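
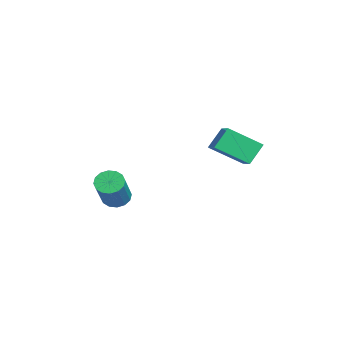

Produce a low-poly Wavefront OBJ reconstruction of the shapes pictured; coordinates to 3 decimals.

v -0.139 -2.266 -1.233
v 0.412 -2.29 -1.712
v 1.77 -2.759 -0.125
v 1.219 -2.734 0.353
v 0.399 -1.931 -1.595
v 1.757 -2.399 -0.009
v 0.243 -1.661 -1.381
v 1.601 -2.13 0.205
v -0.016 -1.554 -1.128
v 1.342 -2.022 0.458
v -0.308 -1.637 -0.903
v 1.05 -2.106 0.683
v -0.554 -1.889 -0.766
v 0.803 -2.357 0.82
v -0.69 -2.241 -0.755
v 0.668 -2.71 0.832
v -0.677 -2.601 -0.871
v 0.681 -3.069 0.715
v -0.521 -2.87 -1.085
v 0.837 -3.339 0.501
v -0.262 -2.978 -1.338
v 1.096 -3.446 0.248
v 0.03 -2.894 -1.563
v 1.388 -3.363 0.023
v 0.277 -2.643 -1.7
v 1.634 -3.111 -0.114
v 0.392 2.577 3.037
v 1.574 2.654 3.548
v 0.724 4.155 2.033
v 1.906 4.232 2.543
v 0.854 1.868 2.077
v 2.036 1.945 2.587
v 1.186 3.446 1.072
v 2.368 3.523 1.583
f 2 1 5
f 2 5 3
f 3 5 6
f 3 6 4
f 5 1 7
f 5 7 6
f 6 7 8
f 6 8 4
f 7 1 9
f 7 9 8
f 8 9 10
f 8 10 4
f 9 1 11
f 9 11 10
f 10 11 12
f 10 12 4
f 11 1 13
f 11 13 12
f 12 13 14
f 12 14 4
f 13 1 15
f 13 15 14
f 14 15 16
f 14 16 4
f 15 1 17
f 15 17 16
f 16 17 18
f 16 18 4
f 17 1 19
f 17 19 18
f 18 19 20
f 18 20 4
f 19 1 21
f 19 21 20
f 20 21 22
f 20 22 4
f 21 1 23
f 21 23 22
f 22 23 24
f 22 24 4
f 23 1 25
f 23 25 24
f 24 25 26
f 24 26 4
f 25 1 2
f 25 2 26
f 26 2 3
f 26 3 4
f 28 30 27
f 31 28 27
f 27 30 29
f 29 31 27
f 28 34 30
f 32 28 31
f 32 34 28
f 30 34 29
f 33 31 29
f 29 34 33
f 33 32 31
f 34 32 33



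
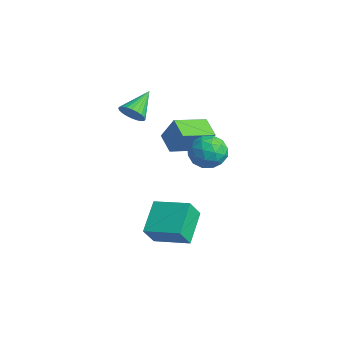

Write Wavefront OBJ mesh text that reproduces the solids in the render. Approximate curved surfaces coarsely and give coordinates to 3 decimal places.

v 2.335 -2.784 -2.857
v 2.594 -3.494 -1.775
v 1.188 -1.596 -1.802
v 1.447 -2.306 -0.72
v 3.853 -1.654 -2.48
v 4.112 -2.364 -1.398
v 2.706 -0.466 -1.425
v 2.965 -1.176 -0.343
v -3.33 -0.947 2.553
v -2.639 -0.607 2.542
v -3.97 0.387 3.507
v -2.766 -0.491 2.295
v -2.978 -0.445 2.087
v -3.244 -0.475 1.951
v -3.523 -0.577 1.906
v -3.773 -0.735 1.96
v -3.955 -0.925 2.104
v -4.042 -1.119 2.316
v -4.021 -1.287 2.565
v -3.895 -1.402 2.811
v -3.682 -1.449 3.019
v -3.416 -1.419 3.155
v -3.137 -1.317 3.2
v -2.888 -1.159 3.146
v -2.705 -0.968 3.002
v -2.618 -0.775 2.79
v -3.222 0.634 0.579
v -2.539 1 1.956
v -3.248 2.521 0.091
v -2.565 2.887 1.468
v -2.095 0.513 0.052
v -1.412 0.879 1.429
v -2.121 2.4 -0.436
v -1.438 2.766 0.941
v -0.058 1.826 1.874
v 0.834 2.127 1.362
v -0.274 0.533 0.738
v 0.618 0.834 0.226
v 0.682 0.406 1.207
v 0.815 1.205 1.909
v -0.255 1.455 0.191
v -0.122 2.254 0.893
v 0.713 1.898 0.321
v 1.292 1.249 0.95
v -0.732 1.411 1.15
v -0.153 0.762 1.779
v 0.407 2.09 1.718
v 0.153 0.57 0.382
v 0.19 0.318 0.959
v 0.715 0.495 0.658
v 0.396 1.548 2.04
v 0.92 1.725 1.738
v 0.831 0.713 1.647
v -0.36 0.935 0.362
v 0.164 1.112 0.06
v -0.155 2.165 1.442
v 0.37 2.342 1.141
v -0.271 1.947 0.453
v 0.86 2.132 0.805
v 0.733 1.372 0.137
v 0.22 1.737 0.117
v 0.298 2.207 0.529
v 1.201 1.751 1.174
v 1.074 0.991 0.507
v 1.111 0.739 1.083
v 1.189 1.209 1.496
v 1.129 1.616 0.563
v -0.514 1.669 1.593
v -0.641 0.909 0.926
v -0.629 1.451 0.604
v -0.551 1.921 1.017
v -0.173 1.288 1.963
v -0.3 0.528 1.295
v 0.262 0.453 1.571
v 0.34 0.923 1.983
v -0.569 1.044 1.537
f 2 4 1
f 5 2 1
f 1 4 3
f 3 5 1
f 2 8 4
f 6 2 5
f 6 8 2
f 4 8 3
f 7 5 3
f 3 8 7
f 7 6 5
f 8 6 7
f 10 9 12
f 10 12 11
f 12 9 13
f 12 13 11
f 13 9 14
f 13 14 11
f 14 9 15
f 14 15 11
f 15 9 16
f 15 16 11
f 16 9 17
f 16 17 11
f 17 9 18
f 17 18 11
f 18 9 19
f 18 19 11
f 19 9 20
f 19 20 11
f 20 9 21
f 20 21 11
f 21 9 22
f 21 22 11
f 22 9 23
f 22 23 11
f 23 9 24
f 23 24 11
f 24 9 25
f 24 25 11
f 25 9 26
f 25 26 11
f 26 9 10
f 26 10 11
f 28 30 27
f 31 28 27
f 27 30 29
f 29 31 27
f 28 34 30
f 32 28 31
f 32 34 28
f 30 34 29
f 33 31 29
f 29 34 33
f 33 32 31
f 34 32 33
f 35 72 51
f 72 46 75
f 51 75 40
f 72 75 51
f 35 51 47
f 51 40 52
f 47 52 36
f 51 52 47
f 35 47 56
f 47 36 57
f 56 57 42
f 47 57 56
f 35 56 68
f 56 42 71
f 68 71 45
f 56 71 68
f 35 68 72
f 68 45 76
f 72 76 46
f 68 76 72
f 36 52 63
f 52 40 66
f 63 66 44
f 52 66 63
f 40 75 53
f 75 46 74
f 53 74 39
f 75 74 53
f 46 76 73
f 76 45 69
f 73 69 37
f 76 69 73
f 45 71 70
f 71 42 58
f 70 58 41
f 71 58 70
f 42 57 62
f 57 36 59
f 62 59 43
f 57 59 62
f 38 64 50
f 64 44 65
f 50 65 39
f 64 65 50
f 38 50 48
f 50 39 49
f 48 49 37
f 50 49 48
f 38 48 55
f 48 37 54
f 55 54 41
f 48 54 55
f 38 55 60
f 55 41 61
f 60 61 43
f 55 61 60
f 38 60 64
f 60 43 67
f 64 67 44
f 60 67 64
f 39 65 53
f 65 44 66
f 53 66 40
f 65 66 53
f 37 49 73
f 49 39 74
f 73 74 46
f 49 74 73
f 41 54 70
f 54 37 69
f 70 69 45
f 54 69 70
f 43 61 62
f 61 41 58
f 62 58 42
f 61 58 62
f 44 67 63
f 67 43 59
f 63 59 36
f 67 59 63



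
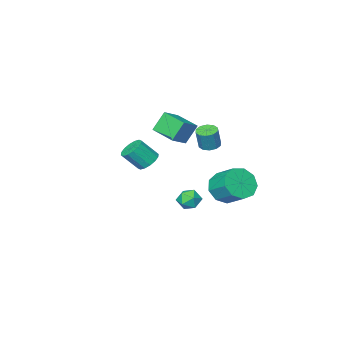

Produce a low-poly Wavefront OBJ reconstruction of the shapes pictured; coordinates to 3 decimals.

v 3.183 3.799 0.28
v 3.672 3.58 -0.185
v 4.407 3.101 0.815
v 3.917 3.321 1.28
v 3.773 3.922 -0.095
v 4.508 3.443 0.905
v 3.715 4.231 0.095
v 4.45 3.752 1.095
v 3.515 4.424 0.335
v 4.25 3.946 1.335
v 3.225 4.45 0.56
v 3.96 3.972 1.56
v 2.925 4.302 0.71
v 3.659 3.823 1.71
v 2.693 4.019 0.745
v 3.428 3.54 1.745
v 2.592 3.677 0.655
v 3.327 3.198 1.655
v 2.65 3.368 0.465
v 3.385 2.889 1.465
v 2.85 3.174 0.225
v 3.585 2.696 1.225
v 3.14 3.148 -0
v 3.875 2.67 1
v 3.441 3.297 -0.15
v 4.175 2.818 0.85
v -3.704 0.137 -1.811
v -3.128 -0.112 -1.936
v -2.799 0.015 -0.674
v -3.376 0.263 -0.549
v -3.105 0.281 -1.982
v -2.776 0.407 -0.72
v -3.31 0.618 -1.962
v -2.981 0.744 -0.7
v -3.666 0.771 -1.884
v -3.338 0.898 -0.623
v -4.037 0.683 -1.779
v -3.708 0.809 -0.517
v -4.281 0.385 -1.686
v -3.952 0.512 -0.424
v -4.304 -0.007 -1.64
v -3.975 0.119 -0.378
v -4.099 -0.344 -1.66
v -3.77 -0.218 -0.398
v -3.742 -0.498 -1.737
v -3.414 -0.371 -0.476
v -3.372 -0.409 -1.843
v -3.043 -0.283 -0.581
v 0.123 3.895 -3.881
v 0.616 4.419 -3.68
v 0.484 3.201 -2.96
v 0.977 3.725 -2.759
v 0.245 3.851 -2.68
v 0.022 4.28 -3.249
v 1.078 3.34 -3.391
v 0.855 3.769 -3.96
v 1.206 4.075 -3.377
v 0.692 4.391 -2.937
v 0.408 3.229 -3.703
v -0.106 3.545 -3.263
v -1.713 -0.174 0.89
v -0.643 0.036 1.482
v -1.863 1.393 0.606
v -0.794 1.603 1.198
v -1.026 -0.323 -0.298
v 0.043 -0.113 0.294
v -1.177 1.244 -0.582
v -0.107 1.454 0.01
v -3.33 1.943 -4.38
v -2.427 2.316 -4.885
v -2.487 3.651 -4.005
v -3.39 3.277 -3.5
v -3.041 2.536 -5.26
v -3.101 3.871 -4.38
v -3.791 2.478 -5.223
v -3.85 3.813 -4.343
v -4.325 2.17 -4.792
v -4.384 3.505 -3.912
v -4.393 1.755 -4.168
v -4.453 3.09 -3.288
v -3.965 1.428 -3.643
v -4.024 2.763 -2.763
v -3.239 1.342 -3.463
v -3.299 2.677 -2.583
v -2.556 1.537 -3.712
v -2.616 2.871 -2.832
v -2.236 1.921 -4.274
v -2.295 3.256 -3.394
f 2 1 5
f 2 5 3
f 3 5 6
f 3 6 4
f 5 1 7
f 5 7 6
f 6 7 8
f 6 8 4
f 7 1 9
f 7 9 8
f 8 9 10
f 8 10 4
f 9 1 11
f 9 11 10
f 10 11 12
f 10 12 4
f 11 1 13
f 11 13 12
f 12 13 14
f 12 14 4
f 13 1 15
f 13 15 14
f 14 15 16
f 14 16 4
f 15 1 17
f 15 17 16
f 16 17 18
f 16 18 4
f 17 1 19
f 17 19 18
f 18 19 20
f 18 20 4
f 19 1 21
f 19 21 20
f 20 21 22
f 20 22 4
f 21 1 23
f 21 23 22
f 22 23 24
f 22 24 4
f 23 1 25
f 23 25 24
f 24 25 26
f 24 26 4
f 25 1 2
f 25 2 26
f 26 2 3
f 26 3 4
f 28 27 31
f 28 31 29
f 29 31 32
f 29 32 30
f 31 27 33
f 31 33 32
f 32 33 34
f 32 34 30
f 33 27 35
f 33 35 34
f 34 35 36
f 34 36 30
f 35 27 37
f 35 37 36
f 36 37 38
f 36 38 30
f 37 27 39
f 37 39 38
f 38 39 40
f 38 40 30
f 39 27 41
f 39 41 40
f 40 41 42
f 40 42 30
f 41 27 43
f 41 43 42
f 42 43 44
f 42 44 30
f 43 27 45
f 43 45 44
f 44 45 46
f 44 46 30
f 45 27 47
f 45 47 46
f 46 47 48
f 46 48 30
f 47 27 28
f 47 28 48
f 48 28 29
f 48 29 30
f 49 60 54
f 49 54 50
f 49 50 56
f 49 56 59
f 49 59 60
f 50 54 58
f 54 60 53
f 60 59 51
f 59 56 55
f 56 50 57
f 52 58 53
f 52 53 51
f 52 51 55
f 52 55 57
f 52 57 58
f 53 58 54
f 51 53 60
f 55 51 59
f 57 55 56
f 58 57 50
f 62 64 61
f 65 62 61
f 61 64 63
f 63 65 61
f 62 68 64
f 66 62 65
f 66 68 62
f 64 68 63
f 67 65 63
f 63 68 67
f 67 66 65
f 68 66 67
f 70 69 73
f 70 73 71
f 71 73 74
f 71 74 72
f 73 69 75
f 73 75 74
f 74 75 76
f 74 76 72
f 75 69 77
f 75 77 76
f 76 77 78
f 76 78 72
f 77 69 79
f 77 79 78
f 78 79 80
f 78 80 72
f 79 69 81
f 79 81 80
f 80 81 82
f 80 82 72
f 81 69 83
f 81 83 82
f 82 83 84
f 82 84 72
f 83 69 85
f 83 85 84
f 84 85 86
f 84 86 72
f 85 69 87
f 85 87 86
f 86 87 88
f 86 88 72
f 87 69 70
f 87 70 88
f 88 70 71
f 88 71 72



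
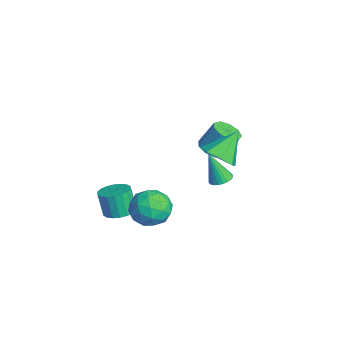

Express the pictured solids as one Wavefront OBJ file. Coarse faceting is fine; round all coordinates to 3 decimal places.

v -0.43 -2.721 -4.437
v 0.041 -3.523 -4.445
v -0.338 -3.76 -2.95
v -0.81 -2.959 -2.943
v 0.328 -3.248 -4.328
v -0.051 -3.486 -2.834
v 0.465 -2.869 -4.233
v 0.085 -3.107 -2.739
v 0.424 -2.461 -4.179
v 0.045 -2.698 -2.684
v 0.215 -2.104 -4.175
v -0.165 -2.342 -2.681
v -0.123 -1.87 -4.224
v -0.503 -2.107 -2.73
v -0.521 -1.804 -4.315
v -0.901 -2.041 -2.82
v -0.902 -1.92 -4.43
v -1.281 -2.157 -2.935
v -1.189 -2.194 -4.546
v -1.568 -2.432 -3.052
v -1.325 -2.573 -4.641
v -1.705 -2.811 -3.147
v -1.285 -2.982 -4.696
v -1.664 -3.219 -3.201
v -1.075 -3.338 -4.699
v -1.455 -3.576 -3.205
v -0.737 -3.573 -4.65
v -1.117 -3.81 -3.156
v -0.339 -3.639 -4.56
v -0.719 -3.876 -3.065
v 3.06 -0.545 -1.596
v 3.547 -1.35 -0.803
v 2.333 -2.05 -2.677
v 2.82 -2.855 -1.884
v 1.877 -2.144 -1.539
v 2.326 -1.214 -0.871
v 3.554 -2.186 -2.609
v 4.003 -1.256 -1.941
v 3.852 -2.364 -1.429
v 2.815 -2.338 -0.767
v 3.065 -1.062 -2.713
v 2.028 -1.036 -2.051
v 3.367 -0.815 -1.105
v 2.513 -2.585 -2.375
v 1.958 -2.167 -2.172
v 2.244 -2.64 -1.706
v 2.65 -0.735 -1.145
v 2.936 -1.208 -0.678
v 1.954 -1.675 -1.111
v 2.944 -2.192 -2.802
v 3.23 -2.665 -2.335
v 3.636 -0.76 -1.774
v 3.922 -1.233 -1.308
v 3.926 -1.725 -2.369
v 3.833 -1.884 -1.006
v 3.405 -2.769 -1.642
v 3.837 -2.376 -2.068
v 4.101 -1.829 -1.676
v 3.223 -1.869 -0.617
v 2.796 -2.754 -1.253
v 2.242 -2.336 -1.05
v 2.506 -1.789 -0.657
v 3.403 -2.465 -0.985
v 3.084 -0.646 -2.227
v 2.657 -1.531 -2.863
v 3.374 -1.611 -2.823
v 3.638 -1.064 -2.43
v 2.475 -0.631 -1.838
v 2.047 -1.516 -2.474
v 1.779 -1.571 -1.804
v 2.043 -1.024 -1.412
v 2.477 -0.935 -2.495
v 4.011 1.585 2.55
v 4.96 1.496 3.057
v 3.389 2.815 3.93
v 4.953 2.111 2.506
v 4.394 2.418 1.98
v 3.611 2.238 1.788
v 3.062 1.675 2.043
v 3.069 1.059 2.595
v 3.627 0.752 3.12
v 4.411 0.933 3.312
v -3.135 3.511 -4.707
v -2.414 3.489 -4.595
v -3.465 2.869 -2.713
v -2.474 3.757 -4.518
v -2.635 3.987 -4.47
v -2.871 4.145 -4.459
v -3.148 4.207 -4.484
v -3.423 4.162 -4.544
v -3.654 4.019 -4.629
v -3.806 3.798 -4.725
v -3.856 3.534 -4.819
v -3.796 3.266 -4.895
v -3.636 3.036 -4.943
v -3.399 2.878 -4.955
v -3.122 2.816 -4.929
v -2.847 2.861 -4.869
v -2.616 3.004 -4.784
v -2.464 3.225 -4.688
v 0.546 2.114 0.646
v 1.412 2.072 0.579
v 1.561 2.865 2.007
v 0.694 2.906 2.074
v 1.212 2.57 0.323
v 1.36 3.363 1.751
v 0.7 2.855 0.218
v 0.848 3.648 1.646
v 0.116 2.793 0.313
v 0.264 3.586 1.741
v -0.267 2.413 0.564
v -0.119 3.206 1.992
v -0.27 1.893 0.854
v -0.121 2.686 2.281
v 0.109 1.476 1.046
v 0.258 2.269 2.473
v 0.692 1.357 1.051
v 0.841 2.15 2.479
v 1.207 1.593 0.867
v 1.355 2.386 2.294
f 2 1 5
f 2 5 3
f 3 5 6
f 3 6 4
f 5 1 7
f 5 7 6
f 6 7 8
f 6 8 4
f 7 1 9
f 7 9 8
f 8 9 10
f 8 10 4
f 9 1 11
f 9 11 10
f 10 11 12
f 10 12 4
f 11 1 13
f 11 13 12
f 12 13 14
f 12 14 4
f 13 1 15
f 13 15 14
f 14 15 16
f 14 16 4
f 15 1 17
f 15 17 16
f 16 17 18
f 16 18 4
f 17 1 19
f 17 19 18
f 18 19 20
f 18 20 4
f 19 1 21
f 19 21 20
f 20 21 22
f 20 22 4
f 21 1 23
f 21 23 22
f 22 23 24
f 22 24 4
f 23 1 25
f 23 25 24
f 24 25 26
f 24 26 4
f 25 1 27
f 25 27 26
f 26 27 28
f 26 28 4
f 27 1 29
f 27 29 28
f 28 29 30
f 28 30 4
f 29 1 2
f 29 2 30
f 30 2 3
f 30 3 4
f 31 68 47
f 68 42 71
f 47 71 36
f 68 71 47
f 31 47 43
f 47 36 48
f 43 48 32
f 47 48 43
f 31 43 52
f 43 32 53
f 52 53 38
f 43 53 52
f 31 52 64
f 52 38 67
f 64 67 41
f 52 67 64
f 31 64 68
f 64 41 72
f 68 72 42
f 64 72 68
f 32 48 59
f 48 36 62
f 59 62 40
f 48 62 59
f 36 71 49
f 71 42 70
f 49 70 35
f 71 70 49
f 42 72 69
f 72 41 65
f 69 65 33
f 72 65 69
f 41 67 66
f 67 38 54
f 66 54 37
f 67 54 66
f 38 53 58
f 53 32 55
f 58 55 39
f 53 55 58
f 34 60 46
f 60 40 61
f 46 61 35
f 60 61 46
f 34 46 44
f 46 35 45
f 44 45 33
f 46 45 44
f 34 44 51
f 44 33 50
f 51 50 37
f 44 50 51
f 34 51 56
f 51 37 57
f 56 57 39
f 51 57 56
f 34 56 60
f 56 39 63
f 60 63 40
f 56 63 60
f 35 61 49
f 61 40 62
f 49 62 36
f 61 62 49
f 33 45 69
f 45 35 70
f 69 70 42
f 45 70 69
f 37 50 66
f 50 33 65
f 66 65 41
f 50 65 66
f 39 57 58
f 57 37 54
f 58 54 38
f 57 54 58
f 40 63 59
f 63 39 55
f 59 55 32
f 63 55 59
f 74 73 76
f 74 76 75
f 76 73 77
f 76 77 75
f 77 73 78
f 77 78 75
f 78 73 79
f 78 79 75
f 79 73 80
f 79 80 75
f 80 73 81
f 80 81 75
f 81 73 82
f 81 82 75
f 82 73 74
f 82 74 75
f 84 83 86
f 84 86 85
f 86 83 87
f 86 87 85
f 87 83 88
f 87 88 85
f 88 83 89
f 88 89 85
f 89 83 90
f 89 90 85
f 90 83 91
f 90 91 85
f 91 83 92
f 91 92 85
f 92 83 93
f 92 93 85
f 93 83 94
f 93 94 85
f 94 83 95
f 94 95 85
f 95 83 96
f 95 96 85
f 96 83 97
f 96 97 85
f 97 83 98
f 97 98 85
f 98 83 99
f 98 99 85
f 99 83 100
f 99 100 85
f 100 83 84
f 100 84 85
f 102 101 105
f 102 105 103
f 103 105 106
f 103 106 104
f 105 101 107
f 105 107 106
f 106 107 108
f 106 108 104
f 107 101 109
f 107 109 108
f 108 109 110
f 108 110 104
f 109 101 111
f 109 111 110
f 110 111 112
f 110 112 104
f 111 101 113
f 111 113 112
f 112 113 114
f 112 114 104
f 113 101 115
f 113 115 114
f 114 115 116
f 114 116 104
f 115 101 117
f 115 117 116
f 116 117 118
f 116 118 104
f 117 101 119
f 117 119 118
f 118 119 120
f 118 120 104
f 119 101 102
f 119 102 120
f 120 102 103
f 120 103 104



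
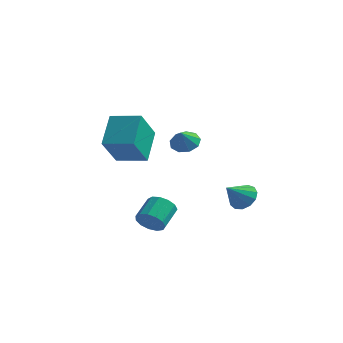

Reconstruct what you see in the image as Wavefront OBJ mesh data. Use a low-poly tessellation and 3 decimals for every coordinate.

v 3.164 1.331 -2.22
v 3.931 1.019 -2.082
v 2.616 0.409 -1.26
v 3.874 1.374 -1.774
v 3.592 1.715 -1.608
v 3.173 1.934 -1.636
v 2.752 1.962 -1.849
v 2.461 1.79 -2.181
v 2.393 1.471 -2.525
v 2.571 1.109 -2.772
v 2.936 0.817 -2.844
v 3.374 0.688 -2.718
v 3.745 0.764 -2.434
v -0.588 -1.493 -3.399
v 0.005 -1.281 -3.908
v 0.101 -0.016 -3.27
v -0.492 -0.227 -2.761
v -0.386 -1.152 -4.105
v -0.29 0.113 -3.468
v -0.841 -1.131 -4.078
v -0.745 0.134 -3.44
v -1.216 -1.225 -3.835
v -1.12 0.04 -3.198
v -1.391 -1.404 -3.454
v -1.295 -0.139 -2.816
v -1.312 -1.611 -3.055
v -1.216 -0.346 -2.417
v -1.002 -1.781 -2.765
v -0.907 -0.515 -2.128
v -0.562 -1.859 -2.677
v -0.466 -0.593 -2.039
v -0.129 -1.82 -2.817
v -0.033 -0.555 -2.18
v 0.158 -1.678 -3.143
v 0.254 -0.413 -2.505
v 0.208 -1.477 -3.549
v 0.304 -0.212 -2.912
v -3.892 1.751 -1.106
v -4.042 0.393 0.606
v -4.186 3.369 0.152
v -4.336 2.01 1.864
v -2.204 1.87 -0.864
v -2.354 0.511 0.848
v -2.498 3.487 0.394
v -2.648 2.129 2.106
v 1.11 -1.179 2.251
v 1.558 -1.694 1.894
v 1.11 -1.761 3.089
v 1.855 -1.337 2.141
v 1.804 -0.906 2.44
v 1.428 -0.603 2.65
v 0.903 -0.57 2.673
v 0.474 -0.822 2.499
v 0.343 -1.242 2.209
v 0.571 -1.632 1.938
v 1.051 -1.81 1.814
f 2 1 4
f 2 4 3
f 4 1 5
f 4 5 3
f 5 1 6
f 5 6 3
f 6 1 7
f 6 7 3
f 7 1 8
f 7 8 3
f 8 1 9
f 8 9 3
f 9 1 10
f 9 10 3
f 10 1 11
f 10 11 3
f 11 1 12
f 11 12 3
f 12 1 13
f 12 13 3
f 13 1 2
f 13 2 3
f 15 14 18
f 15 18 16
f 16 18 19
f 16 19 17
f 18 14 20
f 18 20 19
f 19 20 21
f 19 21 17
f 20 14 22
f 20 22 21
f 21 22 23
f 21 23 17
f 22 14 24
f 22 24 23
f 23 24 25
f 23 25 17
f 24 14 26
f 24 26 25
f 25 26 27
f 25 27 17
f 26 14 28
f 26 28 27
f 27 28 29
f 27 29 17
f 28 14 30
f 28 30 29
f 29 30 31
f 29 31 17
f 30 14 32
f 30 32 31
f 31 32 33
f 31 33 17
f 32 14 34
f 32 34 33
f 33 34 35
f 33 35 17
f 34 14 36
f 34 36 35
f 35 36 37
f 35 37 17
f 36 14 15
f 36 15 37
f 37 15 16
f 37 16 17
f 39 41 38
f 42 39 38
f 38 41 40
f 40 42 38
f 39 45 41
f 43 39 42
f 43 45 39
f 41 45 40
f 44 42 40
f 40 45 44
f 44 43 42
f 45 43 44
f 47 46 49
f 47 49 48
f 49 46 50
f 49 50 48
f 50 46 51
f 50 51 48
f 51 46 52
f 51 52 48
f 52 46 53
f 52 53 48
f 53 46 54
f 53 54 48
f 54 46 55
f 54 55 48
f 55 46 56
f 55 56 48
f 56 46 47
f 56 47 48



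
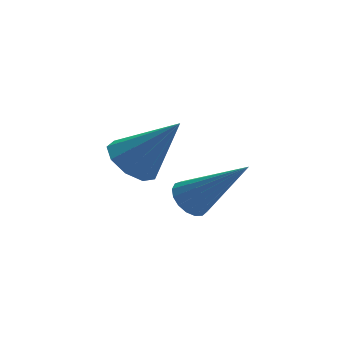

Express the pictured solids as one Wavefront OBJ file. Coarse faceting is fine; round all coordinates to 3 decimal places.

v -1.121 1.732 -3.405
v -0.751 1.588 -3.801
v 0.041 0.948 -2.035
v -0.673 1.833 -3.726
v -0.698 2.056 -3.579
v -0.819 2.204 -3.391
v -1.009 2.244 -3.207
v -1.225 2.167 -3.068
v -1.417 1.99 -3.006
v -1.541 1.754 -3.036
v -1.569 1.513 -3.151
v -1.494 1.323 -3.323
v -1.333 1.226 -3.515
v -1.124 1.245 -3.681
v -0.914 1.376 -3.784
v -2.684 0.67 -1.323
v -2.25 1.203 -1.501
v -1.696 0.29 -0.057
v -2.588 1.361 -1.19
v -2.971 1.195 -0.941
v -3.219 0.784 -0.871
v -3.217 0.319 -1.012
v -2.966 0.019 -1.299
v -2.582 0.023 -1.597
v -2.247 0.33 -1.767
v -2.115 0.796 -1.729
f 2 1 4
f 2 4 3
f 4 1 5
f 4 5 3
f 5 1 6
f 5 6 3
f 6 1 7
f 6 7 3
f 7 1 8
f 7 8 3
f 8 1 9
f 8 9 3
f 9 1 10
f 9 10 3
f 10 1 11
f 10 11 3
f 11 1 12
f 11 12 3
f 12 1 13
f 12 13 3
f 13 1 14
f 13 14 3
f 14 1 15
f 14 15 3
f 15 1 2
f 15 2 3
f 17 16 19
f 17 19 18
f 19 16 20
f 19 20 18
f 20 16 21
f 20 21 18
f 21 16 22
f 21 22 18
f 22 16 23
f 22 23 18
f 23 16 24
f 23 24 18
f 24 16 25
f 24 25 18
f 25 16 26
f 25 26 18
f 26 16 17
f 26 17 18



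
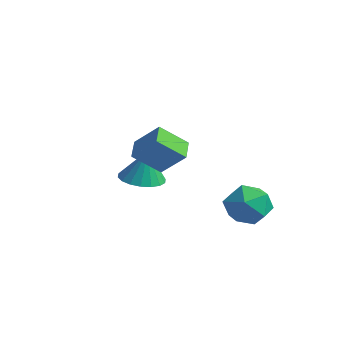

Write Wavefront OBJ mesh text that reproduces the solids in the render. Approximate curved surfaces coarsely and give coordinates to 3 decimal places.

v 2.668 2.817 -2.843
v 3.105 3.381 -3.572
v 4.115 2.079 -2.548
v 4.552 2.643 -3.277
v 4.239 3.082 -2.411
v 3.345 3.538 -2.593
v 3.875 1.922 -3.527
v 2.981 2.378 -3.709
v 3.851 2.828 -3.994
v 4.076 3.545 -3.305
v 3.144 1.915 -2.815
v 3.369 2.632 -2.126
v 0.541 0.354 -2.076
v 1.261 0.842 -2.211
v 0.699 0.506 -0.684
v 0.974 1.108 -2.208
v 0.601 1.225 -2.179
v 0.217 1.17 -2.129
v -0.103 0.953 -2.069
v -0.296 0.617 -2.011
v -0.323 0.229 -1.965
v -0.178 -0.135 -1.941
v 0.108 -0.401 -1.945
v 0.481 -0.518 -1.974
v 0.865 -0.463 -2.023
v 1.186 -0.246 -2.084
v 1.378 0.09 -2.142
v 1.405 0.478 -2.188
v 3.118 -0.809 0.188
v 2.627 -1.698 1.032
v 3.987 -0.441 1.082
v 3.496 -1.329 1.926
v 3.704 -1.431 -0.126
v 3.213 -2.319 0.718
v 4.573 -1.062 0.768
v 4.082 -1.951 1.612
f 1 12 6
f 1 6 2
f 1 2 8
f 1 8 11
f 1 11 12
f 2 6 10
f 6 12 5
f 12 11 3
f 11 8 7
f 8 2 9
f 4 10 5
f 4 5 3
f 4 3 7
f 4 7 9
f 4 9 10
f 5 10 6
f 3 5 12
f 7 3 11
f 9 7 8
f 10 9 2
f 14 13 16
f 14 16 15
f 16 13 17
f 16 17 15
f 17 13 18
f 17 18 15
f 18 13 19
f 18 19 15
f 19 13 20
f 19 20 15
f 20 13 21
f 20 21 15
f 21 13 22
f 21 22 15
f 22 13 23
f 22 23 15
f 23 13 24
f 23 24 15
f 24 13 25
f 24 25 15
f 25 13 26
f 25 26 15
f 26 13 27
f 26 27 15
f 27 13 28
f 27 28 15
f 28 13 14
f 28 14 15
f 30 32 29
f 33 30 29
f 29 32 31
f 31 33 29
f 30 36 32
f 34 30 33
f 34 36 30
f 32 36 31
f 35 33 31
f 31 36 35
f 35 34 33
f 36 34 35



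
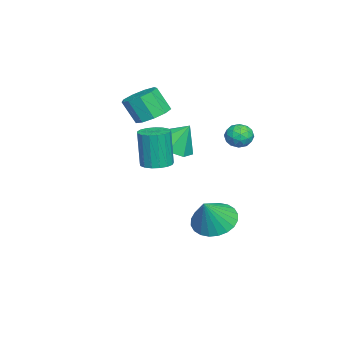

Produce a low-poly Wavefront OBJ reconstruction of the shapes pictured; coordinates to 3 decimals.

v 2.276 -1.531 1.205
v 2.696 -1.001 1.28
v 2.564 -1.14 3.009
v 2.144 -1.669 2.935
v 2.401 -0.865 1.268
v 2.269 -1.004 2.998
v 2.077 -0.882 1.242
v 1.945 -1.02 2.972
v 1.799 -1.047 1.208
v 1.666 -1.185 2.937
v 1.63 -1.323 1.173
v 1.497 -1.461 2.902
v 1.609 -1.646 1.145
v 1.476 -1.785 2.874
v 1.741 -1.943 1.131
v 1.609 -2.082 2.861
v 1.996 -2.146 1.134
v 1.863 -2.285 2.864
v 2.315 -2.208 1.154
v 2.182 -2.346 2.883
v 2.625 -2.114 1.185
v 2.492 -2.253 2.915
v 2.855 -1.887 1.221
v 2.723 -2.026 2.95
v 2.953 -1.578 1.253
v 2.82 -1.717 2.983
v 2.896 -1.258 1.275
v 2.763 -1.397 3.004
v -0.138 0.363 -2.956
v 0.716 0.316 -3.529
v 0.738 0.077 -1.624
v 0.705 0.707 -3.437
v 0.565 1.046 -3.272
v 0.319 1.281 -3.059
v 0.002 1.376 -2.83
v -0.335 1.317 -2.621
v -0.643 1.113 -2.462
v -0.874 0.795 -2.378
v -0.993 0.411 -2.383
v -0.982 0.02 -2.474
v -0.842 -0.319 -2.639
v -0.596 -0.554 -2.852
v -0.279 -0.649 -3.081
v 0.058 -0.59 -3.291
v 0.366 -0.386 -3.45
v 0.597 -0.068 -3.533
v -2.128 -1.821 0.426
v -1.376 -2.432 0.804
v -2.092 -1.079 1.554
v -1.088 -1.816 0.39
v -1.41 -1.203 -0.003
v -2.152 -0.952 -0.145
v -2.88 -1.21 0.048
v -3.167 -1.826 0.462
v -2.845 -2.439 0.856
v -2.103 -2.69 0.997
v -2.477 -2.734 1.848
v -2.041 -2.11 2.226
v -2.127 -2.742 3.37
v -2.563 -3.366 2.992
v -2.61 -1.995 2.246
v -2.697 -2.627 3.39
v -3.117 -2.226 2.08
v -3.204 -2.858 3.224
v -3.325 -2.694 1.805
v -3.411 -3.327 2.949
v -3.135 -3.181 1.551
v -3.222 -3.814 2.694
v -2.637 -3.459 1.435
v -2.724 -4.091 2.579
v -2.065 -3.397 1.513
v -2.151 -4.03 2.656
v -1.684 -3.025 1.747
v -1.771 -3.657 2.891
v -1.675 -2.517 2.029
v -1.762 -3.149 3.173
v -3.034 1.207 1.339
v -2.535 1.529 1.023
v -2.825 0.311 0.757
v -2.326 0.633 0.441
v -2.265 0.476 1.092
v -2.394 1.03 1.452
v -2.966 0.81 0.328
v -3.095 1.364 0.688
v -2.493 1.283 0.398
v -2.06 1.077 0.87
v -3.3 0.763 0.91
v -2.867 0.557 1.382
v -2.803 1.447 1.232
v -2.557 0.393 0.548
v -2.522 0.301 0.931
v -2.228 0.49 0.745
v -2.72 1.154 1.485
v -2.427 1.343 1.298
v -2.268 0.724 1.339
v -2.933 0.497 0.482
v -2.64 0.686 0.295
v -3.132 1.35 1.035
v -2.838 1.539 0.849
v -3.092 1.116 0.441
v -2.485 1.492 0.679
v -2.362 0.965 0.336
v -2.738 1.069 0.27
v -2.814 1.394 0.482
v -2.23 1.37 0.956
v -2.108 0.844 0.614
v -2.072 0.752 0.997
v -2.148 1.077 1.209
v -2.206 1.226 0.589
v -3.252 0.996 1.166
v -3.13 0.47 0.824
v -3.212 0.763 0.571
v -3.288 1.088 0.783
v -2.998 0.875 1.444
v -2.875 0.348 1.101
v -2.546 0.446 1.298
v -2.622 0.771 1.51
v -3.154 0.614 1.191
f 2 1 5
f 2 5 3
f 3 5 6
f 3 6 4
f 5 1 7
f 5 7 6
f 6 7 8
f 6 8 4
f 7 1 9
f 7 9 8
f 8 9 10
f 8 10 4
f 9 1 11
f 9 11 10
f 10 11 12
f 10 12 4
f 11 1 13
f 11 13 12
f 12 13 14
f 12 14 4
f 13 1 15
f 13 15 14
f 14 15 16
f 14 16 4
f 15 1 17
f 15 17 16
f 16 17 18
f 16 18 4
f 17 1 19
f 17 19 18
f 18 19 20
f 18 20 4
f 19 1 21
f 19 21 20
f 20 21 22
f 20 22 4
f 21 1 23
f 21 23 22
f 22 23 24
f 22 24 4
f 23 1 25
f 23 25 24
f 24 25 26
f 24 26 4
f 25 1 27
f 25 27 26
f 26 27 28
f 26 28 4
f 27 1 2
f 27 2 28
f 28 2 3
f 28 3 4
f 30 29 32
f 30 32 31
f 32 29 33
f 32 33 31
f 33 29 34
f 33 34 31
f 34 29 35
f 34 35 31
f 35 29 36
f 35 36 31
f 36 29 37
f 36 37 31
f 37 29 38
f 37 38 31
f 38 29 39
f 38 39 31
f 39 29 40
f 39 40 31
f 40 29 41
f 40 41 31
f 41 29 42
f 41 42 31
f 42 29 43
f 42 43 31
f 43 29 44
f 43 44 31
f 44 29 45
f 44 45 31
f 45 29 46
f 45 46 31
f 46 29 30
f 46 30 31
f 48 47 50
f 48 50 49
f 50 47 51
f 50 51 49
f 51 47 52
f 51 52 49
f 52 47 53
f 52 53 49
f 53 47 54
f 53 54 49
f 54 47 55
f 54 55 49
f 55 47 56
f 55 56 49
f 56 47 48
f 56 48 49
f 58 57 61
f 58 61 59
f 59 61 62
f 59 62 60
f 61 57 63
f 61 63 62
f 62 63 64
f 62 64 60
f 63 57 65
f 63 65 64
f 64 65 66
f 64 66 60
f 65 57 67
f 65 67 66
f 66 67 68
f 66 68 60
f 67 57 69
f 67 69 68
f 68 69 70
f 68 70 60
f 69 57 71
f 69 71 70
f 70 71 72
f 70 72 60
f 71 57 73
f 71 73 72
f 72 73 74
f 72 74 60
f 73 57 75
f 73 75 74
f 74 75 76
f 74 76 60
f 75 57 58
f 75 58 76
f 76 58 59
f 76 59 60
f 77 114 93
f 114 88 117
f 93 117 82
f 114 117 93
f 77 93 89
f 93 82 94
f 89 94 78
f 93 94 89
f 77 89 98
f 89 78 99
f 98 99 84
f 89 99 98
f 77 98 110
f 98 84 113
f 110 113 87
f 98 113 110
f 77 110 114
f 110 87 118
f 114 118 88
f 110 118 114
f 78 94 105
f 94 82 108
f 105 108 86
f 94 108 105
f 82 117 95
f 117 88 116
f 95 116 81
f 117 116 95
f 88 118 115
f 118 87 111
f 115 111 79
f 118 111 115
f 87 113 112
f 113 84 100
f 112 100 83
f 113 100 112
f 84 99 104
f 99 78 101
f 104 101 85
f 99 101 104
f 80 106 92
f 106 86 107
f 92 107 81
f 106 107 92
f 80 92 90
f 92 81 91
f 90 91 79
f 92 91 90
f 80 90 97
f 90 79 96
f 97 96 83
f 90 96 97
f 80 97 102
f 97 83 103
f 102 103 85
f 97 103 102
f 80 102 106
f 102 85 109
f 106 109 86
f 102 109 106
f 81 107 95
f 107 86 108
f 95 108 82
f 107 108 95
f 79 91 115
f 91 81 116
f 115 116 88
f 91 116 115
f 83 96 112
f 96 79 111
f 112 111 87
f 96 111 112
f 85 103 104
f 103 83 100
f 104 100 84
f 103 100 104
f 86 109 105
f 109 85 101
f 105 101 78
f 109 101 105



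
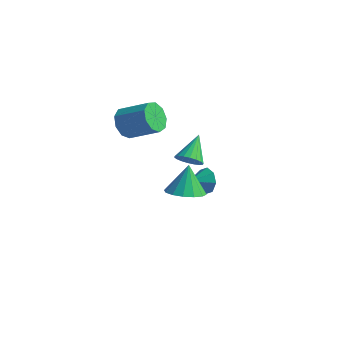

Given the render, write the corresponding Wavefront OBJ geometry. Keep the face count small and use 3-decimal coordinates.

v -3.728 0.237 0.79
v -3.409 0.602 -0.039
v -1.874 1.169 0.802
v -2.192 0.803 1.63
v -3.755 1.055 0.288
v -2.22 1.621 1.129
v -4.088 1.124 0.85
v -2.553 1.691 1.691
v -4.253 0.779 1.383
v -2.717 1.345 2.224
v -4.172 0.179 1.639
v -2.636 0.746 2.48
v -3.883 -0.393 1.497
v -2.347 0.173 2.338
v -3.521 -0.671 1.024
v -1.986 -0.104 1.865
v -3.257 -0.524 0.442
v -1.721 0.043 1.283
v -3.212 -0.021 0.022
v -1.677 0.545 0.863
v -0.574 2.793 -3.312
v -0.161 2.891 -2.587
v -0.866 1.767 -3.008
v -0.775 3.078 -2.548
v -1.271 3.098 -2.957
v -1.358 2.939 -3.574
v -0.986 2.695 -4.038
v -0.372 2.509 -4.077
v 0.124 2.489 -3.668
v 0.211 2.647 -3.051
v -1.533 2.526 -2.084
v -0.883 2.372 -1.68
v -1.967 3.754 -0.916
v -0.78 2.618 -1.901
v -0.826 2.847 -2.159
v -1.012 3.012 -2.401
v -1.301 3.08 -2.581
v -1.636 3.039 -2.662
v -1.95 2.896 -2.629
v -2.182 2.68 -2.488
v -2.285 2.433 -2.267
v -2.24 2.205 -2.009
v -2.054 2.04 -1.767
v -1.765 1.971 -1.587
v -1.43 2.012 -1.506
v -1.115 2.155 -1.539
v 2.971 -2.621 0.119
v 3.862 -2.992 0.38
v 2.729 -2.119 1.661
v 3.958 -2.504 0.236
v 3.789 -2.047 0.061
v 3.401 -1.744 -0.099
v 2.898 -1.676 -0.2
v 2.414 -1.86 -0.216
v 2.08 -2.249 -0.142
v 1.985 -2.737 0.001
v 2.154 -3.194 0.176
v 2.542 -3.497 0.336
v 3.045 -3.566 0.437
v 3.528 -3.381 0.453
f 2 1 5
f 2 5 3
f 3 5 6
f 3 6 4
f 5 1 7
f 5 7 6
f 6 7 8
f 6 8 4
f 7 1 9
f 7 9 8
f 8 9 10
f 8 10 4
f 9 1 11
f 9 11 10
f 10 11 12
f 10 12 4
f 11 1 13
f 11 13 12
f 12 13 14
f 12 14 4
f 13 1 15
f 13 15 14
f 14 15 16
f 14 16 4
f 15 1 17
f 15 17 16
f 16 17 18
f 16 18 4
f 17 1 19
f 17 19 18
f 18 19 20
f 18 20 4
f 19 1 2
f 19 2 20
f 20 2 3
f 20 3 4
f 22 21 24
f 22 24 23
f 24 21 25
f 24 25 23
f 25 21 26
f 25 26 23
f 26 21 27
f 26 27 23
f 27 21 28
f 27 28 23
f 28 21 29
f 28 29 23
f 29 21 30
f 29 30 23
f 30 21 22
f 30 22 23
f 32 31 34
f 32 34 33
f 34 31 35
f 34 35 33
f 35 31 36
f 35 36 33
f 36 31 37
f 36 37 33
f 37 31 38
f 37 38 33
f 38 31 39
f 38 39 33
f 39 31 40
f 39 40 33
f 40 31 41
f 40 41 33
f 41 31 42
f 41 42 33
f 42 31 43
f 42 43 33
f 43 31 44
f 43 44 33
f 44 31 45
f 44 45 33
f 45 31 46
f 45 46 33
f 46 31 32
f 46 32 33
f 48 47 50
f 48 50 49
f 50 47 51
f 50 51 49
f 51 47 52
f 51 52 49
f 52 47 53
f 52 53 49
f 53 47 54
f 53 54 49
f 54 47 55
f 54 55 49
f 55 47 56
f 55 56 49
f 56 47 57
f 56 57 49
f 57 47 58
f 57 58 49
f 58 47 59
f 58 59 49
f 59 47 60
f 59 60 49
f 60 47 48
f 60 48 49



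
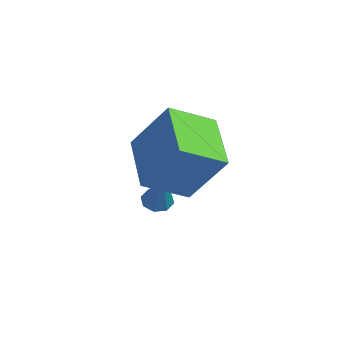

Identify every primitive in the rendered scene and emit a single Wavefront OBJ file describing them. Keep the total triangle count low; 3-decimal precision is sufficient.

v -0.057 3.576 0.571
v 0.337 3.412 0.293
v 0.877 3.624 1.869
v 0.31 3.801 0.298
v 0.068 4.059 0.463
v -0.248 4.034 0.692
v -0.452 3.741 0.849
v -0.425 3.351 0.844
v -0.183 3.094 0.679
v 0.133 3.119 0.451
v 0.855 2.673 3.473
v 1.529 3.665 5.098
v 0.534 4.101 2.734
v 1.209 5.094 4.359
v 2.791 2.686 2.661
v 3.466 3.679 4.286
v 2.471 4.115 1.922
v 3.145 5.107 3.547
f 2 1 4
f 2 4 3
f 4 1 5
f 4 5 3
f 5 1 6
f 5 6 3
f 6 1 7
f 6 7 3
f 7 1 8
f 7 8 3
f 8 1 9
f 8 9 3
f 9 1 10
f 9 10 3
f 10 1 2
f 10 2 3
f 12 14 11
f 15 12 11
f 11 14 13
f 13 15 11
f 12 18 14
f 16 12 15
f 16 18 12
f 14 18 13
f 17 15 13
f 13 18 17
f 17 16 15
f 18 16 17



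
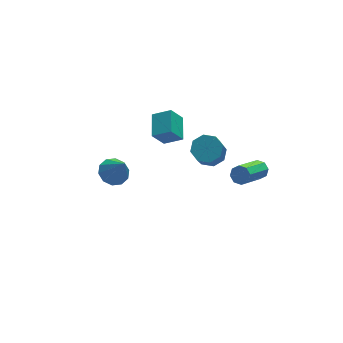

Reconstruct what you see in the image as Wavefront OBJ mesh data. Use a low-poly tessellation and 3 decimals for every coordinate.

v 2.726 0.9 -3.613
v 3.245 0.232 -3.818
v 2.673 -0.668 -2.331
v 2.154 -0 -2.127
v 3.548 0.681 -3.43
v 2.975 -0.219 -1.943
v 3.369 1.258 -3.149
v 2.797 0.358 -1.662
v 2.814 1.625 -3.141
v 2.241 0.725 -1.654
v 2.207 1.568 -3.409
v 1.635 0.668 -1.922
v 1.905 1.119 -3.797
v 1.332 0.219 -2.31
v 2.083 0.542 -4.078
v 1.511 -0.358 -2.591
v 2.639 0.175 -4.086
v 2.066 -0.725 -2.599
v -3.564 -2.031 0.117
v -2.868 -1.607 0.208
v -3.256 -2.849 1.563
v -3.24 -1.348 0.434
v -3.736 -1.35 0.539
v -4.166 -1.611 0.482
v -4.367 -2.034 0.287
v -4.261 -2.455 0.026
v -3.888 -2.715 -0.2
v -3.393 -2.713 -0.305
v -2.963 -2.451 -0.249
v -2.762 -2.029 -0.053
v 3.736 -3.21 -1.248
v 4.148 -3.524 -1.035
v 2.696 -4.605 0.18
v 2.284 -4.29 -0.032
v 4.077 -3.17 -0.805
v 2.625 -4.25 0.41
v 3.806 -2.839 -0.834
v 2.354 -3.919 0.381
v 3.494 -2.725 -1.106
v 2.042 -3.806 0.11
v 3.324 -2.895 -1.46
v 1.872 -3.976 -0.245
v 3.395 -3.25 -1.69
v 1.943 -4.33 -0.475
v 3.666 -3.581 -1.661
v 2.214 -4.661 -0.446
v 3.978 -3.694 -1.39
v 2.526 -4.775 -0.174
v 0.015 -0.507 0.679
v 0.476 0.782 1.092
v -0.854 -0.019 0.126
v -0.393 1.27 0.54
v 0.693 -0.43 -0.32
v 1.154 0.859 0.094
v -0.176 0.058 -0.872
v 0.285 1.347 -0.459
f 2 1 5
f 2 5 3
f 3 5 6
f 3 6 4
f 5 1 7
f 5 7 6
f 6 7 8
f 6 8 4
f 7 1 9
f 7 9 8
f 8 9 10
f 8 10 4
f 9 1 11
f 9 11 10
f 10 11 12
f 10 12 4
f 11 1 13
f 11 13 12
f 12 13 14
f 12 14 4
f 13 1 15
f 13 15 14
f 14 15 16
f 14 16 4
f 15 1 17
f 15 17 16
f 16 17 18
f 16 18 4
f 17 1 2
f 17 2 18
f 18 2 3
f 18 3 4
f 20 19 22
f 20 22 21
f 22 19 23
f 22 23 21
f 23 19 24
f 23 24 21
f 24 19 25
f 24 25 21
f 25 19 26
f 25 26 21
f 26 19 27
f 26 27 21
f 27 19 28
f 27 28 21
f 28 19 29
f 28 29 21
f 29 19 30
f 29 30 21
f 30 19 20
f 30 20 21
f 32 31 35
f 32 35 33
f 33 35 36
f 33 36 34
f 35 31 37
f 35 37 36
f 36 37 38
f 36 38 34
f 37 31 39
f 37 39 38
f 38 39 40
f 38 40 34
f 39 31 41
f 39 41 40
f 40 41 42
f 40 42 34
f 41 31 43
f 41 43 42
f 42 43 44
f 42 44 34
f 43 31 45
f 43 45 44
f 44 45 46
f 44 46 34
f 45 31 47
f 45 47 46
f 46 47 48
f 46 48 34
f 47 31 32
f 47 32 48
f 48 32 33
f 48 33 34
f 50 52 49
f 53 50 49
f 49 52 51
f 51 53 49
f 50 56 52
f 54 50 53
f 54 56 50
f 52 56 51
f 55 53 51
f 51 56 55
f 55 54 53
f 56 54 55



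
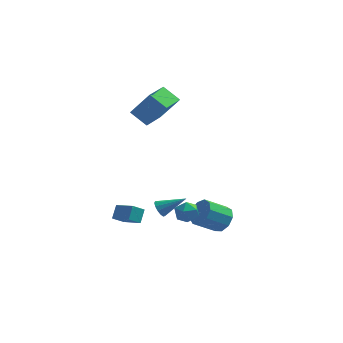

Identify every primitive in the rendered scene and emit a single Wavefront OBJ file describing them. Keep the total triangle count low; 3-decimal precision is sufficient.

v -2.247 -0.705 -3.616
v -1.989 -0.426 -4.144
v -0.653 -0.415 -2.684
v -2.149 -0.157 -3.954
v -2.341 -0.062 -3.656
v -2.502 -0.171 -3.346
v -2.583 -0.449 -3.122
v -2.557 -0.809 -3.055
v -2.433 -1.135 -3.166
v -2.25 -1.324 -3.42
v -2.066 -1.317 -3.737
v -1.94 -1.115 -4.015
v -1.911 -0.783 -4.167
v -4.823 -2.478 -3.701
v -4.717 -1.785 -2.92
v -4.233 -1.896 -4.297
v -4.128 -1.203 -3.515
v -3.632 -3.197 -3.225
v -3.527 -2.504 -2.443
v -3.043 -2.615 -3.82
v -2.937 -1.922 -3.039
v 1.665 -0.805 -4.035
v 2.369 -1.269 -3.497
v 1.119 -2.039 -2.527
v 0.415 -1.575 -3.065
v 2.217 -0.665 -3.213
v 0.967 -1.436 -2.243
v 1.807 -0.127 -3.314
v 0.557 -0.898 -2.343
v 1.331 0.094 -3.752
v 0.081 -0.676 -2.782
v 1.011 -0.105 -4.322
v -0.239 -0.876 -3.352
v 0.997 -0.632 -4.759
v -0.253 -1.403 -3.789
v 1.296 -1.239 -4.856
v 0.046 -2.01 -3.886
v 1.767 -1.644 -4.57
v 0.517 -2.414 -3.6
v 2.191 -1.655 -4.033
v 0.941 -2.426 -3.063
v -0.592 -3.704 -2.123
v -0.327 -3.299 -1.423
v 0.427 -4.621 -1.977
v 0.692 -4.216 -1.277
v -0.047 -4.64 -1.27
v -0.677 -4.073 -1.36
v 0.777 -3.847 -2.04
v 0.147 -3.28 -2.13
v 0.519 -3.387 -1.371
v 0.01 -3.877 -0.895
v 0.09 -4.043 -2.505
v -0.419 -4.533 -2.029
v -4.491 1.342 3.561
v -3.23 1.193 5.284
v -4.021 3.225 3.38
v -2.76 3.077 5.103
v -3.38 0.983 2.717
v -2.119 0.835 4.44
v -2.91 2.867 2.536
v -1.649 2.718 4.259
f 2 1 4
f 2 4 3
f 4 1 5
f 4 5 3
f 5 1 6
f 5 6 3
f 6 1 7
f 6 7 3
f 7 1 8
f 7 8 3
f 8 1 9
f 8 9 3
f 9 1 10
f 9 10 3
f 10 1 11
f 10 11 3
f 11 1 12
f 11 12 3
f 12 1 13
f 12 13 3
f 13 1 2
f 13 2 3
f 15 17 14
f 18 15 14
f 14 17 16
f 16 18 14
f 15 21 17
f 19 15 18
f 19 21 15
f 17 21 16
f 20 18 16
f 16 21 20
f 20 19 18
f 21 19 20
f 23 22 26
f 23 26 24
f 24 26 27
f 24 27 25
f 26 22 28
f 26 28 27
f 27 28 29
f 27 29 25
f 28 22 30
f 28 30 29
f 29 30 31
f 29 31 25
f 30 22 32
f 30 32 31
f 31 32 33
f 31 33 25
f 32 22 34
f 32 34 33
f 33 34 35
f 33 35 25
f 34 22 36
f 34 36 35
f 35 36 37
f 35 37 25
f 36 22 38
f 36 38 37
f 37 38 39
f 37 39 25
f 38 22 40
f 38 40 39
f 39 40 41
f 39 41 25
f 40 22 23
f 40 23 41
f 41 23 24
f 41 24 25
f 42 53 47
f 42 47 43
f 42 43 49
f 42 49 52
f 42 52 53
f 43 47 51
f 47 53 46
f 53 52 44
f 52 49 48
f 49 43 50
f 45 51 46
f 45 46 44
f 45 44 48
f 45 48 50
f 45 50 51
f 46 51 47
f 44 46 53
f 48 44 52
f 50 48 49
f 51 50 43
f 55 57 54
f 58 55 54
f 54 57 56
f 56 58 54
f 55 61 57
f 59 55 58
f 59 61 55
f 57 61 56
f 60 58 56
f 56 61 60
f 60 59 58
f 61 59 60



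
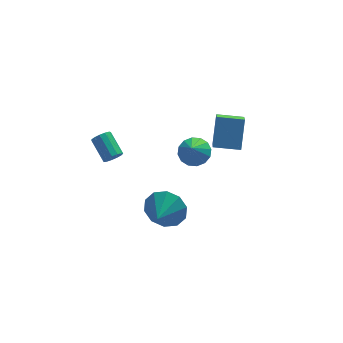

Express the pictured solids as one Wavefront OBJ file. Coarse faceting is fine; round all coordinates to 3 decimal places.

v -0.648 1.631 -2.171
v 0.036 1.585 -1.323
v -1.312 0.649 -1.689
v -0.467 2.003 -1.162
v -1.039 2.28 -1.387
v -1.461 2.309 -1.911
v -1.573 2.079 -2.534
v -1.332 1.678 -3.019
v -0.829 1.259 -3.179
v -0.257 0.983 -2.955
v 0.165 0.954 -2.431
v 0.277 1.184 -1.808
v 0.394 0.412 3.489
v 0.999 -0.077 3.429
v 0.106 -0.052 4.351
v 1.138 0.236 3.644
v 1.078 0.596 3.817
v 0.834 0.906 3.902
v 0.473 1.084 3.877
v 0.09 1.082 3.748
v -0.211 0.9 3.549
v -0.35 0.588 3.335
v -0.289 0.228 3.161
v -0.046 -0.083 3.076
v 0.316 -0.261 3.101
v 0.698 -0.258 3.231
v 1.872 2.34 1.38
v 2.349 3.332 2.636
v 2.221 3.481 0.345
v 2.698 4.474 1.6
v 3.122 1.866 1.28
v 3.599 2.859 2.535
v 3.471 3.008 0.244
v 3.948 4 1.5
v -3.155 1.449 3.007
v -2.719 1.647 2.861
v -3.01 2.748 3.488
v -3.445 2.551 3.633
v -2.906 1.712 2.661
v -3.197 2.813 3.287
v -3.172 1.693 2.57
v -3.463 2.794 3.197
v -3.433 1.597 2.618
v -3.724 2.698 3.245
v -3.605 1.454 2.79
v -3.896 2.555 3.416
v -3.634 1.31 3.03
v -3.925 2.411 3.656
v -3.511 1.21 3.263
v -3.802 2.311 3.889
v -3.275 1.186 3.414
v -3.566 2.287 4.041
v -3 1.246 3.437
v -3.291 2.347 4.063
v -2.775 1.37 3.322
v -3.066 2.471 3.949
v -2.67 1.52 3.108
v -2.961 2.621 3.734
f 2 1 4
f 2 4 3
f 4 1 5
f 4 5 3
f 5 1 6
f 5 6 3
f 6 1 7
f 6 7 3
f 7 1 8
f 7 8 3
f 8 1 9
f 8 9 3
f 9 1 10
f 9 10 3
f 10 1 11
f 10 11 3
f 11 1 12
f 11 12 3
f 12 1 2
f 12 2 3
f 14 13 16
f 14 16 15
f 16 13 17
f 16 17 15
f 17 13 18
f 17 18 15
f 18 13 19
f 18 19 15
f 19 13 20
f 19 20 15
f 20 13 21
f 20 21 15
f 21 13 22
f 21 22 15
f 22 13 23
f 22 23 15
f 23 13 24
f 23 24 15
f 24 13 25
f 24 25 15
f 25 13 26
f 25 26 15
f 26 13 14
f 26 14 15
f 28 30 27
f 31 28 27
f 27 30 29
f 29 31 27
f 28 34 30
f 32 28 31
f 32 34 28
f 30 34 29
f 33 31 29
f 29 34 33
f 33 32 31
f 34 32 33
f 36 35 39
f 36 39 37
f 37 39 40
f 37 40 38
f 39 35 41
f 39 41 40
f 40 41 42
f 40 42 38
f 41 35 43
f 41 43 42
f 42 43 44
f 42 44 38
f 43 35 45
f 43 45 44
f 44 45 46
f 44 46 38
f 45 35 47
f 45 47 46
f 46 47 48
f 46 48 38
f 47 35 49
f 47 49 48
f 48 49 50
f 48 50 38
f 49 35 51
f 49 51 50
f 50 51 52
f 50 52 38
f 51 35 53
f 51 53 52
f 52 53 54
f 52 54 38
f 53 35 55
f 53 55 54
f 54 55 56
f 54 56 38
f 55 35 57
f 55 57 56
f 56 57 58
f 56 58 38
f 57 35 36
f 57 36 58
f 58 36 37
f 58 37 38



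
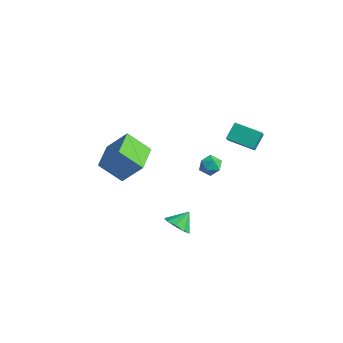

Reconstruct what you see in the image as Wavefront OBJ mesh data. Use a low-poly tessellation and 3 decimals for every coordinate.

v 0.697 2.06 0.69
v 1.363 2.339 0.372
v 0.697 1.101 -0.152
v 1.363 1.38 -0.47
v 1.371 1.068 0.255
v 1.372 1.661 0.775
v 0.688 1.779 -0.555
v 0.689 2.372 -0.035
v 1.358 2.165 -0.397
v 1.78 1.725 0.104
v 0.28 1.715 0.116
v 0.702 1.275 0.617
v 0.613 -0.652 -4.418
v 1.132 -0.139 -5.027
v 0.727 0.252 -3.562
v 0.502 0.005 -5.096
v -0.076 -0.158 -4.847
v -0.331 -0.552 -4.398
v -0.145 -0.992 -3.958
v 0.396 -1.274 -3.734
v 1.039 -1.264 -3.829
v 1.482 -0.967 -4.201
v 1.519 -0.523 -4.674
v -5.438 -0.662 -0.526
v -4.301 -0.001 1.008
v -4.22 0.156 -1.781
v -3.084 0.816 -0.247
v -4.316 -2.436 -0.593
v -3.18 -1.776 0.941
v -3.099 -1.619 -1.848
v -1.962 -0.958 -0.314
v 2.529 1.58 3.364
v 2.361 2.482 4.168
v 4.112 2.202 2.997
v 3.944 3.104 3.801
v 2.916 1.016 4.079
v 2.748 1.918 4.883
v 4.499 1.638 3.712
v 4.331 2.54 4.516
f 1 12 6
f 1 6 2
f 1 2 8
f 1 8 11
f 1 11 12
f 2 6 10
f 6 12 5
f 12 11 3
f 11 8 7
f 8 2 9
f 4 10 5
f 4 5 3
f 4 3 7
f 4 7 9
f 4 9 10
f 5 10 6
f 3 5 12
f 7 3 11
f 9 7 8
f 10 9 2
f 14 13 16
f 14 16 15
f 16 13 17
f 16 17 15
f 17 13 18
f 17 18 15
f 18 13 19
f 18 19 15
f 19 13 20
f 19 20 15
f 20 13 21
f 20 21 15
f 21 13 22
f 21 22 15
f 22 13 23
f 22 23 15
f 23 13 14
f 23 14 15
f 25 27 24
f 28 25 24
f 24 27 26
f 26 28 24
f 25 31 27
f 29 25 28
f 29 31 25
f 27 31 26
f 30 28 26
f 26 31 30
f 30 29 28
f 31 29 30
f 33 35 32
f 36 33 32
f 32 35 34
f 34 36 32
f 33 39 35
f 37 33 36
f 37 39 33
f 35 39 34
f 38 36 34
f 34 39 38
f 38 37 36
f 39 37 38



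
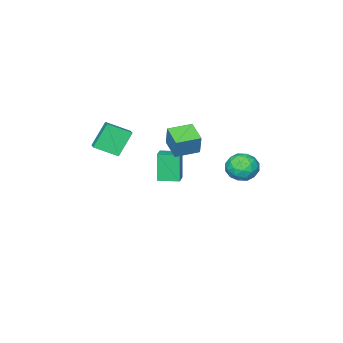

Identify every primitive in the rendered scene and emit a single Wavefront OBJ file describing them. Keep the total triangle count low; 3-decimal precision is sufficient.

v 2.975 -3.366 2.166
v 3.393 -2.741 2.438
v 2.059 -2.473 1.525
v 2.477 -1.848 1.798
v 3.903 -3.392 0.802
v 4.321 -2.767 1.075
v 2.987 -2.499 0.162
v 3.405 -1.874 0.434
v -0.943 3.5 -0.529
v -0.03 3.303 -0.471
v -1.21 2.617 0.671
v -0.297 2.42 0.729
v -0.604 3.281 0.93
v -0.439 3.827 0.188
v -0.801 2.093 0.012
v -0.636 2.639 -0.73
v 0.058 2.434 -0.137
v 0.18 3.168 0.431
v -1.42 2.752 -0.231
v -1.298 3.486 0.337
v -0.463 3.479 -0.606
v -0.777 2.441 0.806
v -0.957 2.947 0.924
v -0.42 2.831 0.958
v -0.704 3.787 -0.218
v -0.167 3.671 -0.184
v -0.504 3.658 0.64
v -1.073 2.249 0.384
v -0.536 2.133 0.418
v -0.82 3.089 -0.758
v -0.283 2.973 -0.724
v -0.736 2.262 -0.44
v 0.125 2.853 -0.375
v -0.032 2.333 0.331
v -0.328 2.141 -0.091
v -0.231 2.462 -0.527
v 0.197 3.284 -0.041
v 0.04 2.765 0.664
v -0.14 3.271 0.782
v -0.044 3.592 0.346
v 0.248 2.773 0.155
v -1.28 3.155 -0.464
v -1.437 2.636 0.241
v -1.196 2.328 -0.146
v -1.1 2.649 -0.582
v -1.208 3.587 -0.131
v -1.365 3.067 0.575
v -1.009 3.458 0.727
v -0.912 3.779 0.291
v -1.488 3.147 0.045
v -1.742 -4.418 -4.315
v -2.082 -4.785 -2.555
v -2.524 -3.47 -4.269
v -2.864 -3.836 -2.509
v -0.956 -3.784 -4.031
v -1.296 -4.15 -2.271
v -1.738 -2.835 -3.985
v -2.078 -3.202 -2.225
v 0.256 0.121 1.411
v 0.491 0.466 2.643
v 0.709 1.259 1.006
v 0.943 1.604 2.238
v 1.497 -0.404 1.322
v 1.731 -0.059 2.554
v 1.949 0.734 0.917
v 2.184 1.079 2.149
f 2 4 1
f 5 2 1
f 1 4 3
f 3 5 1
f 2 8 4
f 6 2 5
f 6 8 2
f 4 8 3
f 7 5 3
f 3 8 7
f 7 6 5
f 8 6 7
f 9 46 25
f 46 20 49
f 25 49 14
f 46 49 25
f 9 25 21
f 25 14 26
f 21 26 10
f 25 26 21
f 9 21 30
f 21 10 31
f 30 31 16
f 21 31 30
f 9 30 42
f 30 16 45
f 42 45 19
f 30 45 42
f 9 42 46
f 42 19 50
f 46 50 20
f 42 50 46
f 10 26 37
f 26 14 40
f 37 40 18
f 26 40 37
f 14 49 27
f 49 20 48
f 27 48 13
f 49 48 27
f 20 50 47
f 50 19 43
f 47 43 11
f 50 43 47
f 19 45 44
f 45 16 32
f 44 32 15
f 45 32 44
f 16 31 36
f 31 10 33
f 36 33 17
f 31 33 36
f 12 38 24
f 38 18 39
f 24 39 13
f 38 39 24
f 12 24 22
f 24 13 23
f 22 23 11
f 24 23 22
f 12 22 29
f 22 11 28
f 29 28 15
f 22 28 29
f 12 29 34
f 29 15 35
f 34 35 17
f 29 35 34
f 12 34 38
f 34 17 41
f 38 41 18
f 34 41 38
f 13 39 27
f 39 18 40
f 27 40 14
f 39 40 27
f 11 23 47
f 23 13 48
f 47 48 20
f 23 48 47
f 15 28 44
f 28 11 43
f 44 43 19
f 28 43 44
f 17 35 36
f 35 15 32
f 36 32 16
f 35 32 36
f 18 41 37
f 41 17 33
f 37 33 10
f 41 33 37
f 52 54 51
f 55 52 51
f 51 54 53
f 53 55 51
f 52 58 54
f 56 52 55
f 56 58 52
f 54 58 53
f 57 55 53
f 53 58 57
f 57 56 55
f 58 56 57
f 60 62 59
f 63 60 59
f 59 62 61
f 61 63 59
f 60 66 62
f 64 60 63
f 64 66 60
f 62 66 61
f 65 63 61
f 61 66 65
f 65 64 63
f 66 64 65



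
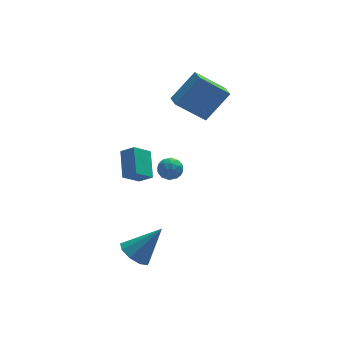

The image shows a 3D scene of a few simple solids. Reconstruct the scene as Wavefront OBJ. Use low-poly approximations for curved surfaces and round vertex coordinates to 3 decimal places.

v -1.661 -2.628 -3.788
v -1.174 -3.344 -4.177
v -0.259 -2.552 -2.172
v -0.948 -2.777 -4.399
v -1.057 -2.139 -4.334
v -1.447 -1.73 -4.015
v -1.938 -1.741 -3.589
v -2.299 -2.167 -3.256
v -2.361 -2.808 -3.172
v -2.096 -3.365 -3.376
v -1.627 -3.577 -3.773
v -0.776 0.82 -0.492
v -0.547 2.262 0.398
v -1.398 1.258 -1.044
v -1.169 2.701 -0.154
v 0.169 1.159 -1.286
v 0.398 2.602 -0.396
v -0.453 1.598 -1.838
v -0.224 3.04 -0.948
v 1.877 3.269 2.566
v 3.273 3.657 4.114
v 1.869 4.231 2.333
v 3.264 4.619 3.881
v 3.436 2.961 1.239
v 4.831 3.349 2.787
v 3.427 3.923 1.006
v 4.823 4.311 2.554
v 0.927 2.743 -1.481
v 1.659 2.811 -1.462
v 1.041 1.649 -1.938
v 1.773 1.717 -1.919
v 1.392 1.663 -1.292
v 1.322 2.339 -1.009
v 1.378 2.121 -2.391
v 1.308 2.797 -2.108
v 1.938 2.427 -2.024
v 1.947 2.144 -1.345
v 0.753 2.316 -2.055
v 0.762 2.033 -1.376
v 1.283 2.873 -1.431
v 1.417 1.587 -1.969
v 1.193 1.555 -1.6
v 1.624 1.595 -1.589
v 1.085 2.595 -1.165
v 1.515 2.636 -1.154
v 1.358 1.961 -1.054
v 1.185 1.824 -2.246
v 1.615 1.865 -2.235
v 1.076 2.865 -1.811
v 1.507 2.905 -1.8
v 1.342 2.499 -2.346
v 1.878 2.687 -1.751
v 1.945 2.044 -2.019
v 1.712 2.282 -2.297
v 1.671 2.679 -2.131
v 1.883 2.521 -1.351
v 1.95 1.878 -1.62
v 1.726 1.846 -1.251
v 1.684 2.243 -1.085
v 2.047 2.295 -1.682
v 0.75 2.582 -1.78
v 0.817 1.939 -2.049
v 1.016 2.217 -2.315
v 0.974 2.614 -2.149
v 0.755 2.416 -1.381
v 0.822 1.773 -1.649
v 1.029 1.781 -1.269
v 0.988 2.178 -1.103
v 0.653 2.165 -1.718
f 2 1 4
f 2 4 3
f 4 1 5
f 4 5 3
f 5 1 6
f 5 6 3
f 6 1 7
f 6 7 3
f 7 1 8
f 7 8 3
f 8 1 9
f 8 9 3
f 9 1 10
f 9 10 3
f 10 1 11
f 10 11 3
f 11 1 2
f 11 2 3
f 13 15 12
f 16 13 12
f 12 15 14
f 14 16 12
f 13 19 15
f 17 13 16
f 17 19 13
f 15 19 14
f 18 16 14
f 14 19 18
f 18 17 16
f 19 17 18
f 21 23 20
f 24 21 20
f 20 23 22
f 22 24 20
f 21 27 23
f 25 21 24
f 25 27 21
f 23 27 22
f 26 24 22
f 22 27 26
f 26 25 24
f 27 25 26
f 28 65 44
f 65 39 68
f 44 68 33
f 65 68 44
f 28 44 40
f 44 33 45
f 40 45 29
f 44 45 40
f 28 40 49
f 40 29 50
f 49 50 35
f 40 50 49
f 28 49 61
f 49 35 64
f 61 64 38
f 49 64 61
f 28 61 65
f 61 38 69
f 65 69 39
f 61 69 65
f 29 45 56
f 45 33 59
f 56 59 37
f 45 59 56
f 33 68 46
f 68 39 67
f 46 67 32
f 68 67 46
f 39 69 66
f 69 38 62
f 66 62 30
f 69 62 66
f 38 64 63
f 64 35 51
f 63 51 34
f 64 51 63
f 35 50 55
f 50 29 52
f 55 52 36
f 50 52 55
f 31 57 43
f 57 37 58
f 43 58 32
f 57 58 43
f 31 43 41
f 43 32 42
f 41 42 30
f 43 42 41
f 31 41 48
f 41 30 47
f 48 47 34
f 41 47 48
f 31 48 53
f 48 34 54
f 53 54 36
f 48 54 53
f 31 53 57
f 53 36 60
f 57 60 37
f 53 60 57
f 32 58 46
f 58 37 59
f 46 59 33
f 58 59 46
f 30 42 66
f 42 32 67
f 66 67 39
f 42 67 66
f 34 47 63
f 47 30 62
f 63 62 38
f 47 62 63
f 36 54 55
f 54 34 51
f 55 51 35
f 54 51 55
f 37 60 56
f 60 36 52
f 56 52 29
f 60 52 56



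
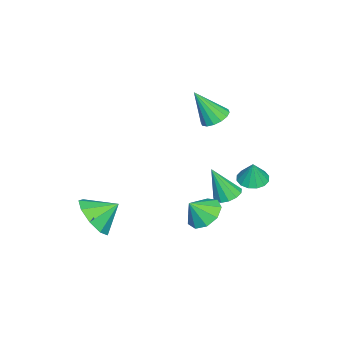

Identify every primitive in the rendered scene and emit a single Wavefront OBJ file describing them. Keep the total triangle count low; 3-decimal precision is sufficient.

v 2.073 -3.949 -2.626
v 2.951 -3.352 -2.826
v 1.607 -3.031 -1.934
v 2.437 -3.225 -3.341
v 1.752 -3.437 -3.521
v 1.218 -3.888 -3.283
v 1.084 -4.368 -2.737
v 1.413 -4.651 -2.139
v 2.05 -4.606 -1.769
v 2.699 -4.253 -1.8
v 3.054 -3.758 -2.217
v -2.101 0.523 -3.069
v -1.485 0.759 -3.029
v -1.939 -0.163 -1.511
v -1.708 1.023 -2.889
v -2.055 1.128 -2.807
v -2.417 1.041 -2.808
v -2.678 0.79 -2.892
v -2.756 0.454 -3.032
v -2.626 0.14 -3.183
v -2.329 -0.052 -3.299
v -1.96 -0.061 -3.341
v -1.635 0.115 -3.297
v -1.458 0.421 -3.181
v -0.15 0.085 -3.031
v 0.642 0.451 -3.205
v 0.27 -0.445 -2.229
v 0.333 0.8 -2.813
v -0.202 0.814 -2.523
v -0.713 0.487 -2.471
v -0.961 -0.028 -2.681
v -0.829 -0.49 -3.056
v -0.38 -0.683 -3.418
v 0.177 -0.516 -3.6
v 0.58 -0.068 -3.516
v -3.033 -0.345 1.004
v -2.585 -0.779 0.687
v -2.807 -1.215 2.516
v -2.38 -0.507 0.812
v -2.35 -0.193 0.989
v -2.504 0.082 1.17
v -2.799 0.241 1.306
v -3.157 0.244 1.361
v -3.482 0.089 1.321
v -3.687 -0.182 1.195
v -3.717 -0.497 1.019
v -3.563 -0.771 0.838
v -3.268 -0.931 0.701
v -2.91 -0.934 0.646
v -2.274 1.558 -1.932
v -1.595 1.552 -2.103
v -2.006 1.622 -0.868
v -1.688 1.902 -2.1
v -1.937 2.16 -2.053
v -2.277 2.257 -1.973
v -2.616 2.167 -1.883
v -2.864 1.914 -1.805
v -2.953 1.565 -1.762
v -2.86 1.215 -1.764
v -2.611 0.957 -1.812
v -2.271 0.86 -1.892
v -1.932 0.95 -1.982
v -1.684 1.203 -2.06
f 2 1 4
f 2 4 3
f 4 1 5
f 4 5 3
f 5 1 6
f 5 6 3
f 6 1 7
f 6 7 3
f 7 1 8
f 7 8 3
f 8 1 9
f 8 9 3
f 9 1 10
f 9 10 3
f 10 1 11
f 10 11 3
f 11 1 2
f 11 2 3
f 13 12 15
f 13 15 14
f 15 12 16
f 15 16 14
f 16 12 17
f 16 17 14
f 17 12 18
f 17 18 14
f 18 12 19
f 18 19 14
f 19 12 20
f 19 20 14
f 20 12 21
f 20 21 14
f 21 12 22
f 21 22 14
f 22 12 23
f 22 23 14
f 23 12 24
f 23 24 14
f 24 12 13
f 24 13 14
f 26 25 28
f 26 28 27
f 28 25 29
f 28 29 27
f 29 25 30
f 29 30 27
f 30 25 31
f 30 31 27
f 31 25 32
f 31 32 27
f 32 25 33
f 32 33 27
f 33 25 34
f 33 34 27
f 34 25 35
f 34 35 27
f 35 25 26
f 35 26 27
f 37 36 39
f 37 39 38
f 39 36 40
f 39 40 38
f 40 36 41
f 40 41 38
f 41 36 42
f 41 42 38
f 42 36 43
f 42 43 38
f 43 36 44
f 43 44 38
f 44 36 45
f 44 45 38
f 45 36 46
f 45 46 38
f 46 36 47
f 46 47 38
f 47 36 48
f 47 48 38
f 48 36 49
f 48 49 38
f 49 36 37
f 49 37 38
f 51 50 53
f 51 53 52
f 53 50 54
f 53 54 52
f 54 50 55
f 54 55 52
f 55 50 56
f 55 56 52
f 56 50 57
f 56 57 52
f 57 50 58
f 57 58 52
f 58 50 59
f 58 59 52
f 59 50 60
f 59 60 52
f 60 50 61
f 60 61 52
f 61 50 62
f 61 62 52
f 62 50 63
f 62 63 52
f 63 50 51
f 63 51 52



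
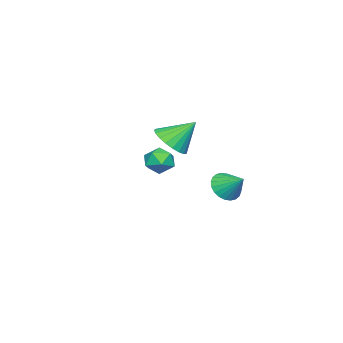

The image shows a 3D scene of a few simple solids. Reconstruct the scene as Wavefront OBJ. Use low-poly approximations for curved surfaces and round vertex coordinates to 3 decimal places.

v -1.989 -1.382 0.331
v -1.32 -1.686 0.481
v -1.731 -0.478 1.009
v -1.258 -1.526 0.244
v -1.307 -1.344 0.02
v -1.46 -1.168 -0.156
v -1.694 -1.025 -0.259
v -1.973 -0.936 -0.271
v -2.254 -0.915 -0.192
v -2.494 -0.965 -0.034
v -2.658 -1.079 0.18
v -2.72 -1.239 0.417
v -2.671 -1.421 0.641
v -2.518 -1.597 0.818
v -2.284 -1.74 0.92
v -2.005 -1.829 0.933
v -1.724 -1.85 0.854
v -1.484 -1.8 0.695
v -2.917 -4.426 1.977
v -2.114 -4.491 2.42
v -3.443 -3.534 3.063
v -2.057 -4.186 2.197
v -2.149 -3.922 1.935
v -2.374 -3.746 1.681
v -2.693 -3.687 1.478
v -3.05 -3.756 1.362
v -3.385 -3.94 1.352
v -3.639 -4.209 1.45
v -3.768 -4.516 1.639
v -3.75 -4.806 1.887
v -3.588 -5.031 2.15
v -3.31 -5.152 2.384
v -2.964 -5.147 2.547
v -2.61 -5.017 2.612
v -2.309 -4.785 2.567
v 2.207 -1.575 3.494
v 2.75 -1.643 3.084
v 1.71 -2.417 2.976
v 2.253 -2.485 2.566
v 2.303 -2.645 3.229
v 2.61 -2.125 3.548
v 1.85 -1.935 2.512
v 2.157 -1.415 2.831
v 2.529 -1.866 2.476
v 2.809 -2.304 2.92
v 1.651 -1.756 3.14
v 1.931 -2.194 3.584
f 2 1 4
f 2 4 3
f 4 1 5
f 4 5 3
f 5 1 6
f 5 6 3
f 6 1 7
f 6 7 3
f 7 1 8
f 7 8 3
f 8 1 9
f 8 9 3
f 9 1 10
f 9 10 3
f 10 1 11
f 10 11 3
f 11 1 12
f 11 12 3
f 12 1 13
f 12 13 3
f 13 1 14
f 13 14 3
f 14 1 15
f 14 15 3
f 15 1 16
f 15 16 3
f 16 1 17
f 16 17 3
f 17 1 18
f 17 18 3
f 18 1 2
f 18 2 3
f 20 19 22
f 20 22 21
f 22 19 23
f 22 23 21
f 23 19 24
f 23 24 21
f 24 19 25
f 24 25 21
f 25 19 26
f 25 26 21
f 26 19 27
f 26 27 21
f 27 19 28
f 27 28 21
f 28 19 29
f 28 29 21
f 29 19 30
f 29 30 21
f 30 19 31
f 30 31 21
f 31 19 32
f 31 32 21
f 32 19 33
f 32 33 21
f 33 19 34
f 33 34 21
f 34 19 35
f 34 35 21
f 35 19 20
f 35 20 21
f 36 47 41
f 36 41 37
f 36 37 43
f 36 43 46
f 36 46 47
f 37 41 45
f 41 47 40
f 47 46 38
f 46 43 42
f 43 37 44
f 39 45 40
f 39 40 38
f 39 38 42
f 39 42 44
f 39 44 45
f 40 45 41
f 38 40 47
f 42 38 46
f 44 42 43
f 45 44 37



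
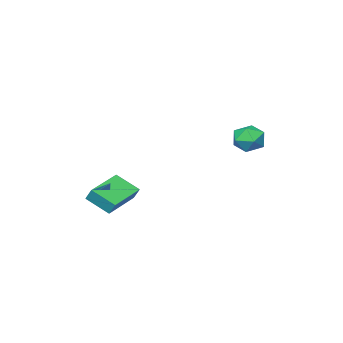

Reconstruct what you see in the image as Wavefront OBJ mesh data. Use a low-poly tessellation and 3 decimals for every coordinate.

v 1.397 -1.9 -3.189
v 1.874 -3.09 -2.411
v 1.389 -1.459 -2.51
v 1.866 -2.65 -1.732
v 3.454 -1.31 -3.548
v 3.931 -2.501 -2.77
v 3.446 -0.87 -2.869
v 3.923 -2.06 -2.091
v -2.851 1.547 -0.213
v -2.423 1.226 0.568
v -4.217 1.294 0.432
v -3.789 0.973 1.213
v -3.737 1.891 0.988
v -2.893 2.047 0.59
v -3.747 0.473 0.41
v -2.903 0.629 0.012
v -2.977 0.562 0.953
v -2.971 1.438 1.31
v -3.669 1.082 -0.31
v -3.663 1.958 0.047
f 2 4 1
f 5 2 1
f 1 4 3
f 3 5 1
f 2 8 4
f 6 2 5
f 6 8 2
f 4 8 3
f 7 5 3
f 3 8 7
f 7 6 5
f 8 6 7
f 9 20 14
f 9 14 10
f 9 10 16
f 9 16 19
f 9 19 20
f 10 14 18
f 14 20 13
f 20 19 11
f 19 16 15
f 16 10 17
f 12 18 13
f 12 13 11
f 12 11 15
f 12 15 17
f 12 17 18
f 13 18 14
f 11 13 20
f 15 11 19
f 17 15 16
f 18 17 10



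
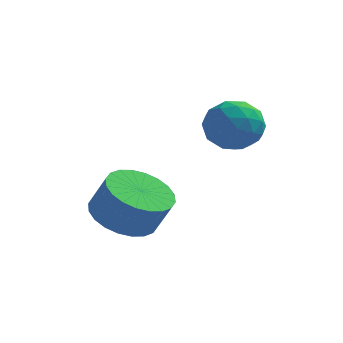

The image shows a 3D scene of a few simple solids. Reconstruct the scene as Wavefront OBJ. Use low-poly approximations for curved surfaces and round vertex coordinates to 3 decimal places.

v 1.173 3.854 -0.815
v 2.054 3.658 -0.497
v 0.786 2.362 -0.663
v 1.667 2.166 -0.345
v 1.068 2.683 0.193
v 1.307 3.605 0.099
v 1.533 2.415 -1.259
v 1.772 3.337 -1.353
v 2.276 2.769 -0.771
v 1.989 2.934 0.126
v 0.851 3.086 -1.286
v 0.564 3.251 -0.389
v 1.647 3.887 -0.669
v 1.193 2.133 -0.491
v 0.841 2.437 -0.175
v 1.358 2.322 0.012
v 1.208 3.856 -0.319
v 1.726 3.74 -0.132
v 1.147 3.168 0.274
v 1.114 2.28 -1.028
v 1.632 2.164 -0.841
v 1.482 3.698 -1.172
v 1.999 3.583 -0.985
v 1.693 2.852 -1.434
v 2.296 3.249 -0.643
v 2.069 2.372 -0.554
v 1.99 2.518 -1.092
v 2.13 3.06 -1.147
v 2.127 3.346 -0.116
v 1.9 2.47 -0.027
v 1.548 2.773 0.289
v 1.688 3.315 0.234
v 2.258 2.824 -0.277
v 0.94 3.55 -1.133
v 0.713 2.674 -1.044
v 1.152 2.705 -1.394
v 1.292 3.247 -1.449
v 0.771 3.648 -0.606
v 0.544 2.771 -0.517
v 0.71 2.96 -0.013
v 0.85 3.502 -0.068
v 0.582 3.196 -0.883
v -1.451 1.424 -3.684
v -0.709 0.788 -4.12
v -0.167 0.661 -3.012
v -0.909 1.296 -2.576
v -0.531 1.163 -4.164
v 0.011 1.036 -3.056
v -0.493 1.578 -4.135
v 0.049 1.451 -3.027
v -0.601 1.969 -4.037
v -0.059 1.842 -2.929
v -0.839 2.278 -3.886
v -0.296 2.15 -2.778
v -1.169 2.456 -3.703
v -0.627 2.328 -2.596
v -1.543 2.477 -3.518
v -1.001 2.349 -2.41
v -1.903 2.337 -3.358
v -1.36 2.21 -2.25
v -2.193 2.059 -3.248
v -1.651 1.932 -2.14
v -2.371 1.684 -3.204
v -1.829 1.557 -2.096
v -2.409 1.269 -3.233
v -1.867 1.142 -2.125
v -2.301 0.878 -3.331
v -1.759 0.751 -2.223
v -2.064 0.57 -3.482
v -1.521 0.442 -2.374
v -1.733 0.392 -3.664
v -1.191 0.264 -2.557
v -1.359 0.371 -3.85
v -0.817 0.243 -2.742
v -1 0.51 -4.01
v -0.457 0.383 -2.902
f 1 38 17
f 38 12 41
f 17 41 6
f 38 41 17
f 1 17 13
f 17 6 18
f 13 18 2
f 17 18 13
f 1 13 22
f 13 2 23
f 22 23 8
f 13 23 22
f 1 22 34
f 22 8 37
f 34 37 11
f 22 37 34
f 1 34 38
f 34 11 42
f 38 42 12
f 34 42 38
f 2 18 29
f 18 6 32
f 29 32 10
f 18 32 29
f 6 41 19
f 41 12 40
f 19 40 5
f 41 40 19
f 12 42 39
f 42 11 35
f 39 35 3
f 42 35 39
f 11 37 36
f 37 8 24
f 36 24 7
f 37 24 36
f 8 23 28
f 23 2 25
f 28 25 9
f 23 25 28
f 4 30 16
f 30 10 31
f 16 31 5
f 30 31 16
f 4 16 14
f 16 5 15
f 14 15 3
f 16 15 14
f 4 14 21
f 14 3 20
f 21 20 7
f 14 20 21
f 4 21 26
f 21 7 27
f 26 27 9
f 21 27 26
f 4 26 30
f 26 9 33
f 30 33 10
f 26 33 30
f 5 31 19
f 31 10 32
f 19 32 6
f 31 32 19
f 3 15 39
f 15 5 40
f 39 40 12
f 15 40 39
f 7 20 36
f 20 3 35
f 36 35 11
f 20 35 36
f 9 27 28
f 27 7 24
f 28 24 8
f 27 24 28
f 10 33 29
f 33 9 25
f 29 25 2
f 33 25 29
f 44 43 47
f 44 47 45
f 45 47 48
f 45 48 46
f 47 43 49
f 47 49 48
f 48 49 50
f 48 50 46
f 49 43 51
f 49 51 50
f 50 51 52
f 50 52 46
f 51 43 53
f 51 53 52
f 52 53 54
f 52 54 46
f 53 43 55
f 53 55 54
f 54 55 56
f 54 56 46
f 55 43 57
f 55 57 56
f 56 57 58
f 56 58 46
f 57 43 59
f 57 59 58
f 58 59 60
f 58 60 46
f 59 43 61
f 59 61 60
f 60 61 62
f 60 62 46
f 61 43 63
f 61 63 62
f 62 63 64
f 62 64 46
f 63 43 65
f 63 65 64
f 64 65 66
f 64 66 46
f 65 43 67
f 65 67 66
f 66 67 68
f 66 68 46
f 67 43 69
f 67 69 68
f 68 69 70
f 68 70 46
f 69 43 71
f 69 71 70
f 70 71 72
f 70 72 46
f 71 43 73
f 71 73 72
f 72 73 74
f 72 74 46
f 73 43 75
f 73 75 74
f 74 75 76
f 74 76 46
f 75 43 44
f 75 44 76
f 76 44 45
f 76 45 46



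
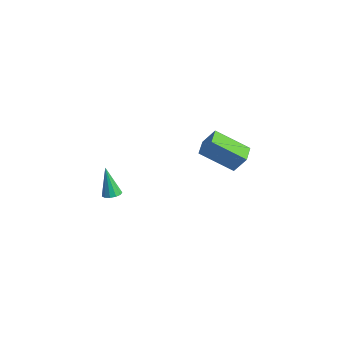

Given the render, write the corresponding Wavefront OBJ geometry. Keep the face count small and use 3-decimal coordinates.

v -0.725 2.76 -2.713
v -1.899 1.455 -1.597
v -1.475 3.493 -2.645
v -2.648 2.187 -1.529
v -0.232 3.173 -1.711
v -1.405 1.867 -0.595
v -0.981 3.905 -1.643
v -2.155 2.6 -0.527
v -1.535 -3.74 -2.127
v -1.063 -3.797 -1.971
v -2.065 -3.76 -0.533
v -1.11 -3.519 -1.983
v -1.291 -3.312 -2.04
v -1.55 -3.24 -2.126
v -1.804 -3.327 -2.211
v -1.972 -3.545 -2.27
v -2.002 -3.825 -2.284
v -1.883 -4.078 -2.247
v -1.653 -4.223 -2.173
v -1.386 -4.215 -2.084
v -1.166 -4.056 -2.008
f 2 4 1
f 5 2 1
f 1 4 3
f 3 5 1
f 2 8 4
f 6 2 5
f 6 8 2
f 4 8 3
f 7 5 3
f 3 8 7
f 7 6 5
f 8 6 7
f 10 9 12
f 10 12 11
f 12 9 13
f 12 13 11
f 13 9 14
f 13 14 11
f 14 9 15
f 14 15 11
f 15 9 16
f 15 16 11
f 16 9 17
f 16 17 11
f 17 9 18
f 17 18 11
f 18 9 19
f 18 19 11
f 19 9 20
f 19 20 11
f 20 9 21
f 20 21 11
f 21 9 10
f 21 10 11



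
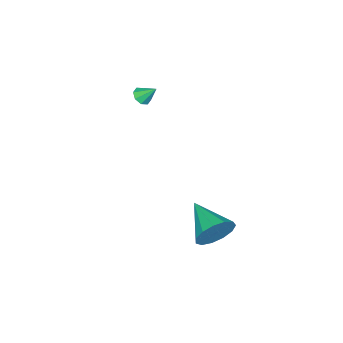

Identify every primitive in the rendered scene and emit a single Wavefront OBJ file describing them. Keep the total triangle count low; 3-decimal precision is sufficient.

v 0.341 2.711 -2.675
v 0.717 2.267 -3.464
v -0.401 1.029 -2.085
v 1.102 2.236 -3.07
v 1.246 2.355 -2.55
v 1.102 2.587 -2.07
v 0.717 2.858 -1.782
v 0.212 3.083 -1.778
v -0.252 3.189 -2.058
v -0.527 3.143 -2.535
v -0.527 2.96 -3.056
v -0.251 2.698 -3.456
v 0.213 2.44 -3.608
v -2.882 -3.702 1.116
v -2.592 -3.974 1.435
v -3.038 -3.018 1.844
v -2.386 -3.712 1.232
v -2.471 -3.443 0.962
v -2.797 -3.326 0.782
v -3.173 -3.429 0.798
v -3.379 -3.692 1.001
v -3.294 -3.96 1.271
v -2.968 -4.077 1.451
f 2 1 4
f 2 4 3
f 4 1 5
f 4 5 3
f 5 1 6
f 5 6 3
f 6 1 7
f 6 7 3
f 7 1 8
f 7 8 3
f 8 1 9
f 8 9 3
f 9 1 10
f 9 10 3
f 10 1 11
f 10 11 3
f 11 1 12
f 11 12 3
f 12 1 13
f 12 13 3
f 13 1 2
f 13 2 3
f 15 14 17
f 15 17 16
f 17 14 18
f 17 18 16
f 18 14 19
f 18 19 16
f 19 14 20
f 19 20 16
f 20 14 21
f 20 21 16
f 21 14 22
f 21 22 16
f 22 14 23
f 22 23 16
f 23 14 15
f 23 15 16

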